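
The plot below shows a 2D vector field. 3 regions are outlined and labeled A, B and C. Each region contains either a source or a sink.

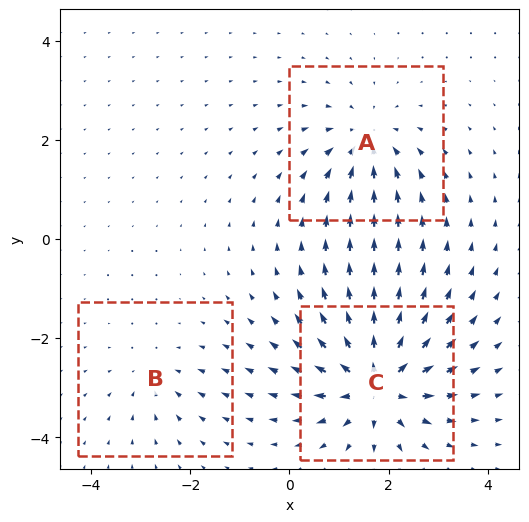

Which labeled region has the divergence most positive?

Divergence at each region's feature centre — A: about -3, B: about -2, C: about +6. Region C is most positive.

C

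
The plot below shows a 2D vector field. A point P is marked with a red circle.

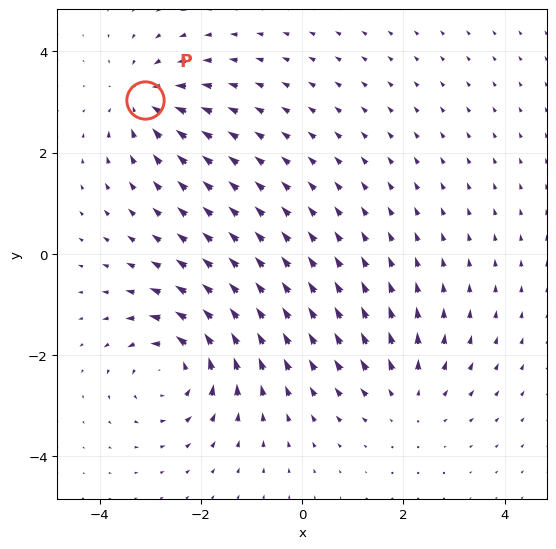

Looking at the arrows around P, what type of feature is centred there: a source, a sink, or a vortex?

At P (-3.1, 3.0) the arrows converge inward. Divergence about -4, curl ≈0 — negative divergence with near-zero curl is a sink.

sink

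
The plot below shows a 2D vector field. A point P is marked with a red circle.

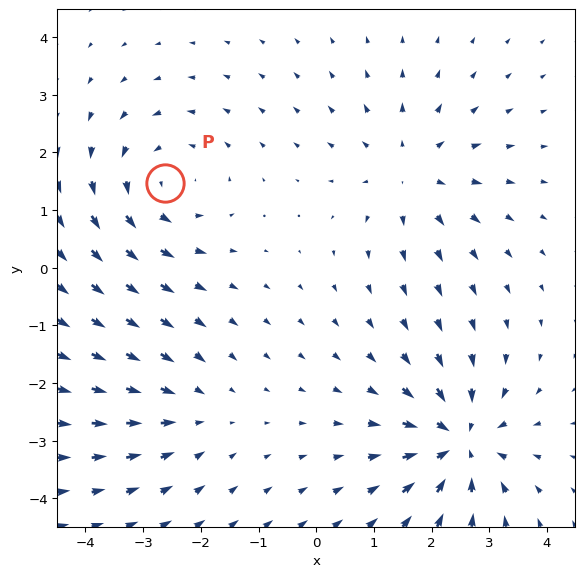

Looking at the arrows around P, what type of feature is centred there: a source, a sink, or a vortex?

vortex

At P (-2.6, 1.5) the arrows circulate counterclockwise. Divergence ≈0, curl about +4 — near-zero divergence with nonzero curl is a vortex.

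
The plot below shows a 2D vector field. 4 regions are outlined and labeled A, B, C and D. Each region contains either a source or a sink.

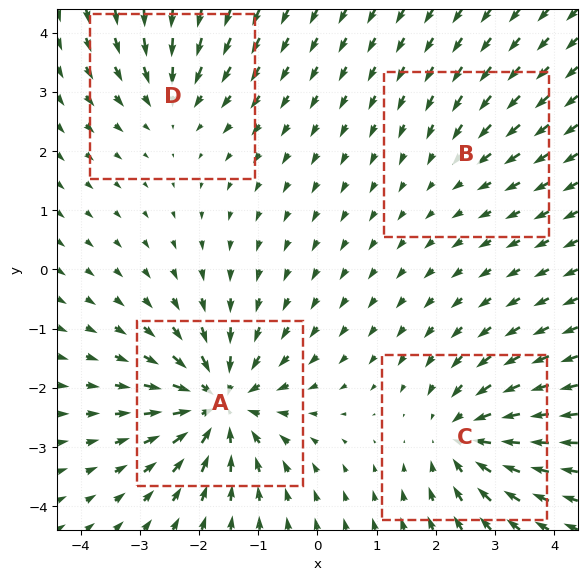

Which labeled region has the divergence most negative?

Divergence at each region's feature centre — A: about -7, B: about -2, C: about -5, D: about -4. Region A is most negative.

A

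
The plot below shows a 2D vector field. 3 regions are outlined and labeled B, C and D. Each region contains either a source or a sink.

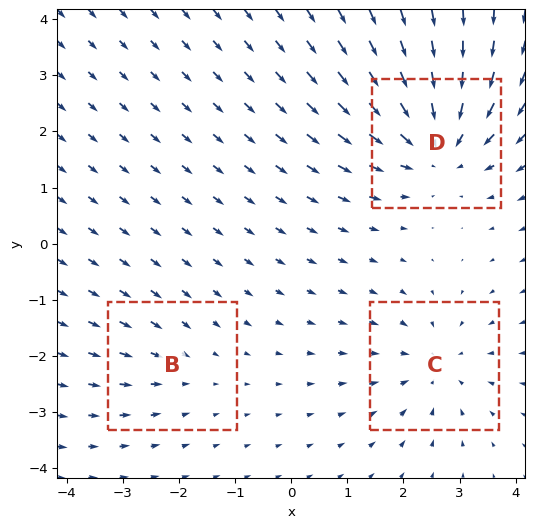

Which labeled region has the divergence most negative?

Divergence at each region's feature centre — B: about -2, C: about -3, D: about -5. Region D is most negative.

D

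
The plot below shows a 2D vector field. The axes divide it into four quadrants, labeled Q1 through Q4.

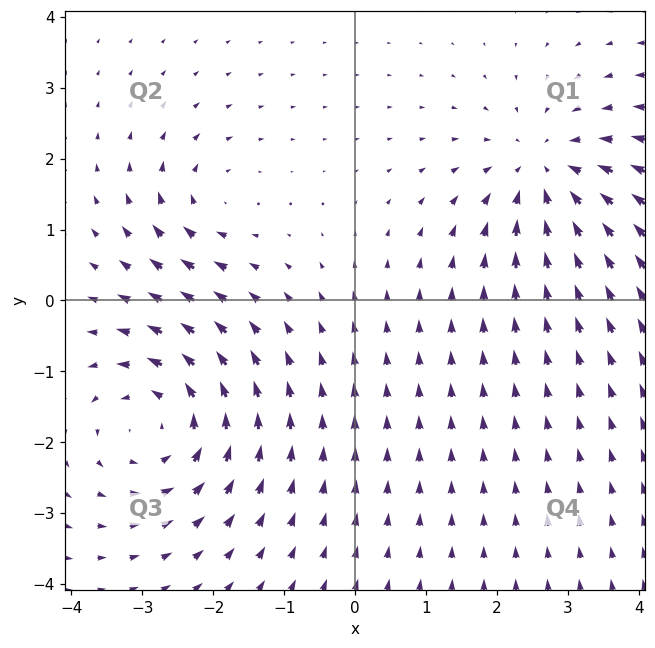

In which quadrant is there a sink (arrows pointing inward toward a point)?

Q1

The sink sits at approximately (2.7, 1.8), which lies in quadrant Q1. The divergence there is about -4, negative as expected for a sink.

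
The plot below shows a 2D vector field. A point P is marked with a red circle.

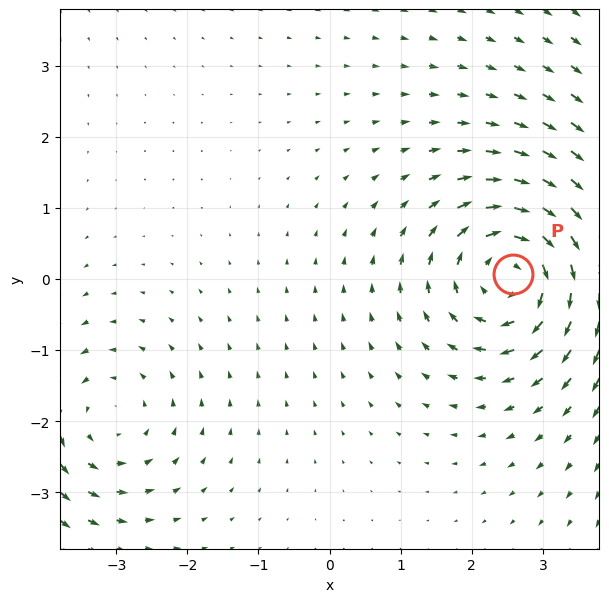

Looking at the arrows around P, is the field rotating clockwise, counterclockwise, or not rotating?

clockwise

Near P at (2.6, 0.1) the arrows circulate clockwise. The curl (z-component) there is about -5; negative curl means clockwise rotation.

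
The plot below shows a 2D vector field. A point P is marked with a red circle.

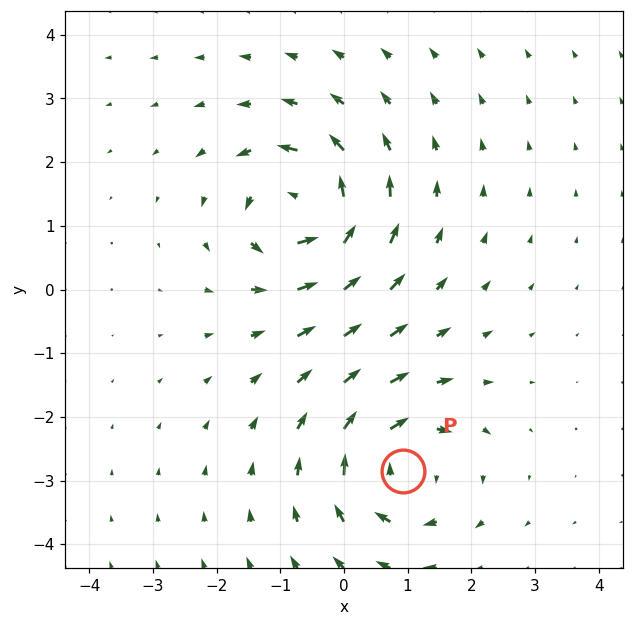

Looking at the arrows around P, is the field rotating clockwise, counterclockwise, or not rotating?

Near P at (0.9, -2.8) the arrows circulate clockwise. The curl (z-component) there is about -5; negative curl means clockwise rotation.

clockwise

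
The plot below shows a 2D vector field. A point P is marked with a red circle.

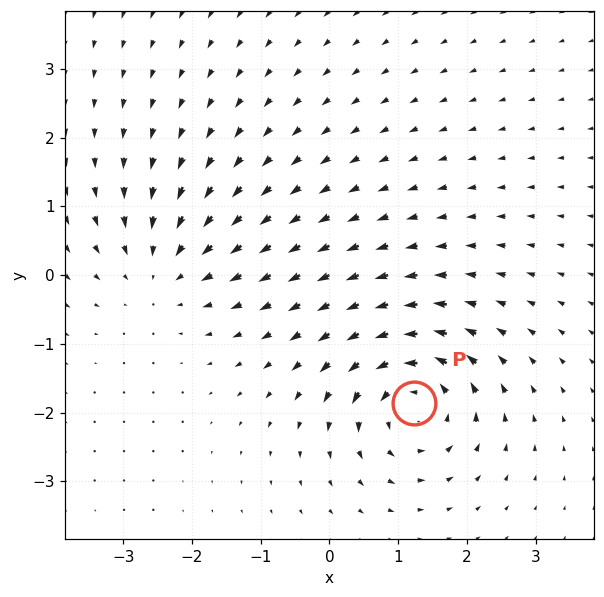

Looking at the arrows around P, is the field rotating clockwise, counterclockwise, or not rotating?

Near P at (1.2, -1.9) the arrows circulate counterclockwise. The curl (z-component) there is about +6; positive curl means counterclockwise rotation.

counterclockwise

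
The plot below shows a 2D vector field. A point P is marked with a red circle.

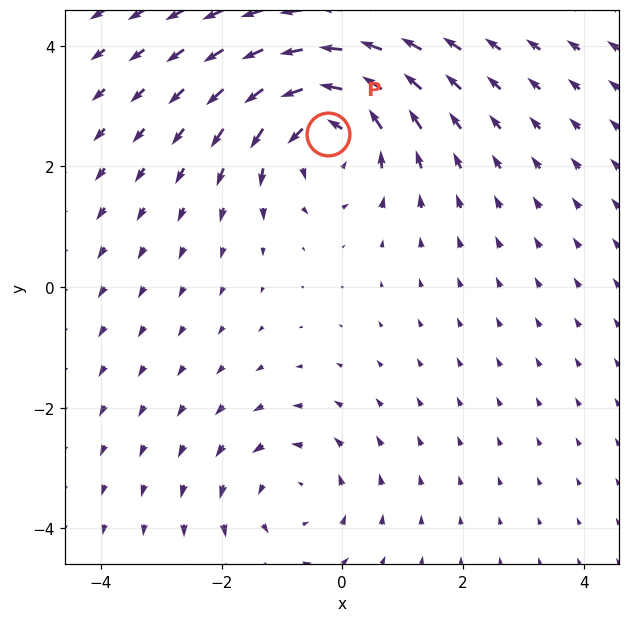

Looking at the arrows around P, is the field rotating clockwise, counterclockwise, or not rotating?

counterclockwise

Near P at (-0.2, 2.5) the arrows circulate counterclockwise. The curl (z-component) there is about +4; positive curl means counterclockwise rotation.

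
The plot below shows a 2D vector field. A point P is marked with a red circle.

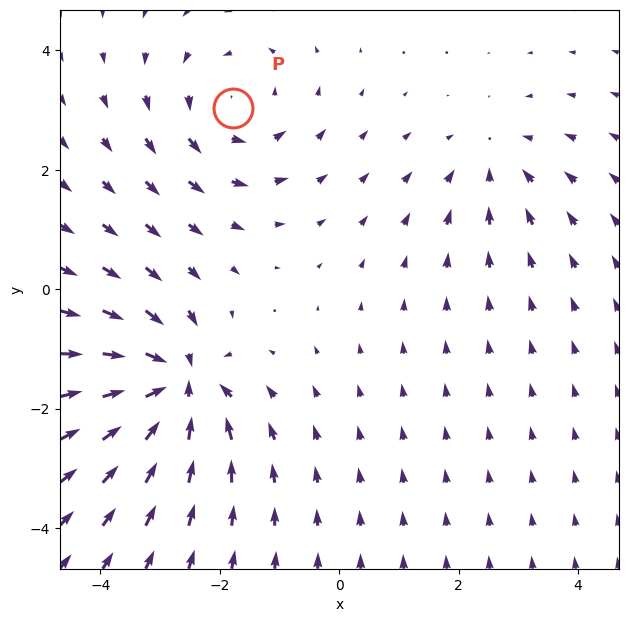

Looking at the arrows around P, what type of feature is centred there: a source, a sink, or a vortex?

vortex

At P (-1.8, 3.0) the arrows circulate counterclockwise. Divergence ≈0, curl about +3 — near-zero divergence with nonzero curl is a vortex.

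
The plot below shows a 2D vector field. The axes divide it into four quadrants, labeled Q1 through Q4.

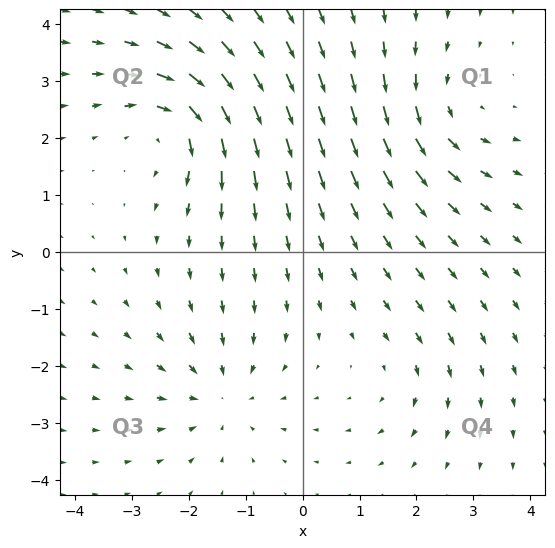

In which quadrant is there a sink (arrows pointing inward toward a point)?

The sink sits at approximately (-1.4, -2.5), which lies in quadrant Q3. The divergence there is about -4, negative as expected for a sink.

Q3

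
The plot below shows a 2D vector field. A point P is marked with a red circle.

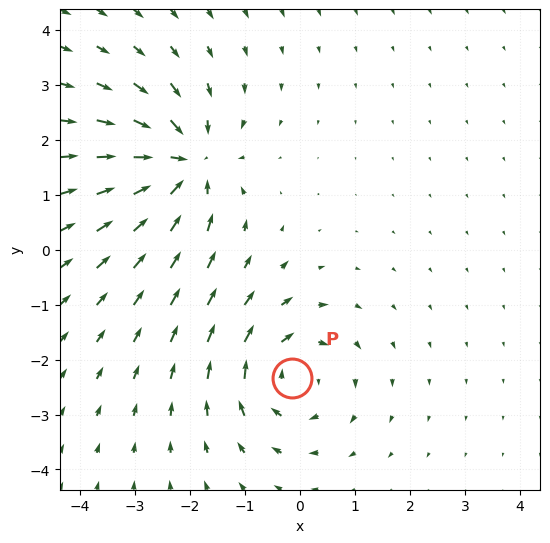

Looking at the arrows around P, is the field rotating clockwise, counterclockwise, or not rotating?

Near P at (-0.1, -2.3) the arrows circulate clockwise. The curl (z-component) there is about -5; negative curl means clockwise rotation.

clockwise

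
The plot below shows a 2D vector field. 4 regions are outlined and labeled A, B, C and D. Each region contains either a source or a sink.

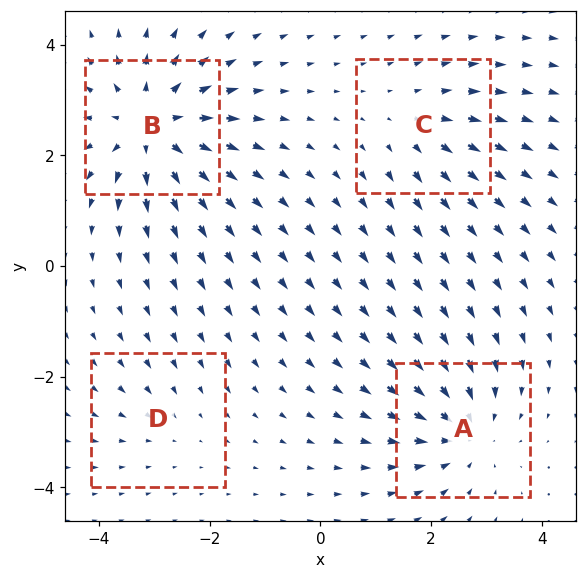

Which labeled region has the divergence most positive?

B

Divergence at each region's feature centre — A: about -5, B: about +7, C: about +3, D: about -2. Region B is most positive.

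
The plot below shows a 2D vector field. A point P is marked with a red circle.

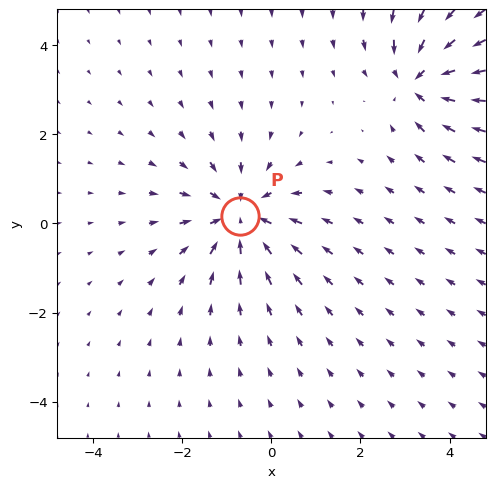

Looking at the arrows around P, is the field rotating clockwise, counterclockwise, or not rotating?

not rotating

Near P at (-0.7, 0.2) the arrows show no circulation. The curl there is ≈0.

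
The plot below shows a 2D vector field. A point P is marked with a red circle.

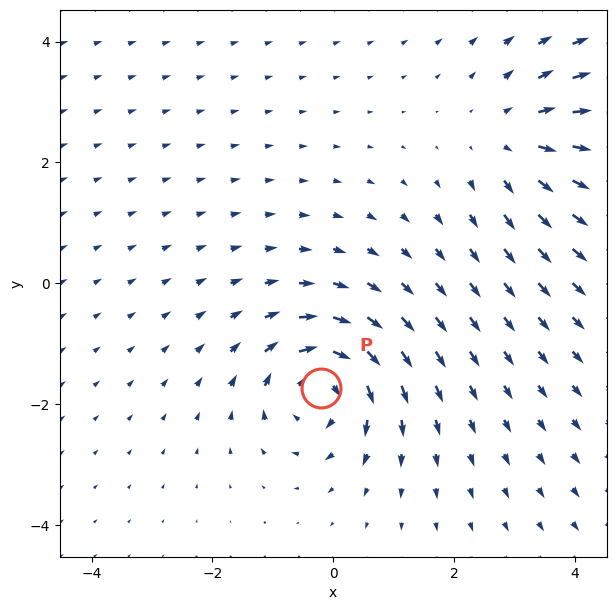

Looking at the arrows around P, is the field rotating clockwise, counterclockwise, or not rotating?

clockwise

Near P at (-0.2, -1.7) the arrows circulate clockwise. The curl (z-component) there is about -5; negative curl means clockwise rotation.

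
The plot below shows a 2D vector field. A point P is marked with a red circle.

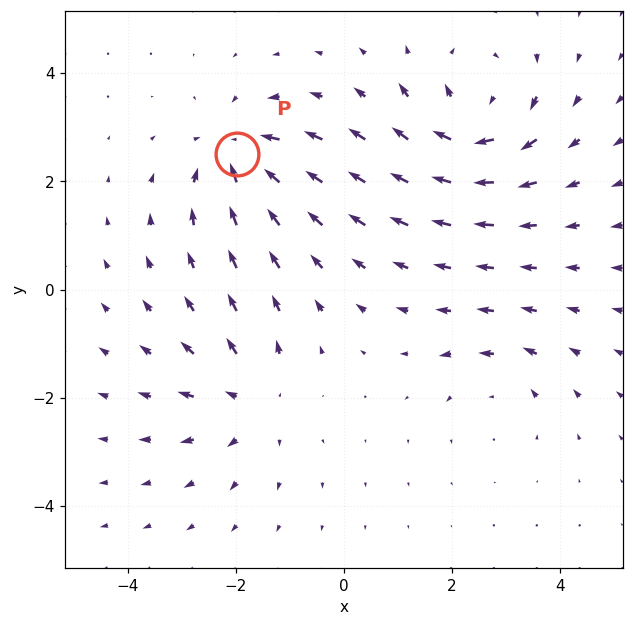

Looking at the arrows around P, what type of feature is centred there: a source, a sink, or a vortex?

At P (-2.0, 2.5) the arrows converge inward. Divergence about -5, curl ≈0 — negative divergence with near-zero curl is a sink.

sink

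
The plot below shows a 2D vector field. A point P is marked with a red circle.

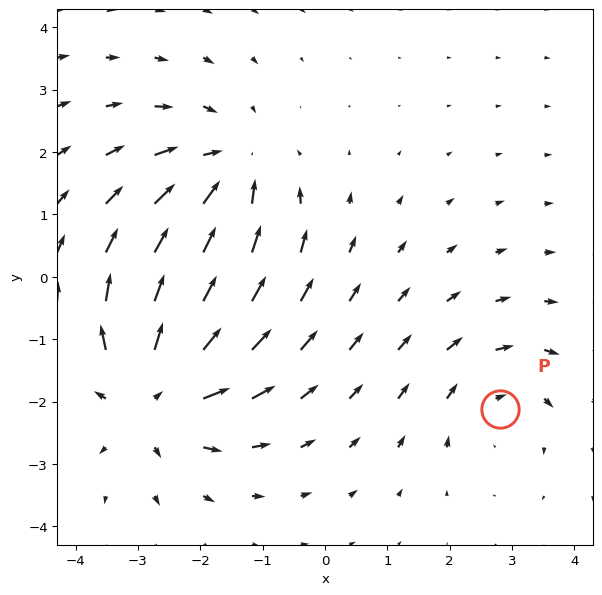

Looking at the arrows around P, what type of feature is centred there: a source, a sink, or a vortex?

At P (2.8, -2.1) the arrows circulate clockwise. Divergence ≈0, curl about -2 — near-zero divergence with nonzero curl is a vortex.

vortex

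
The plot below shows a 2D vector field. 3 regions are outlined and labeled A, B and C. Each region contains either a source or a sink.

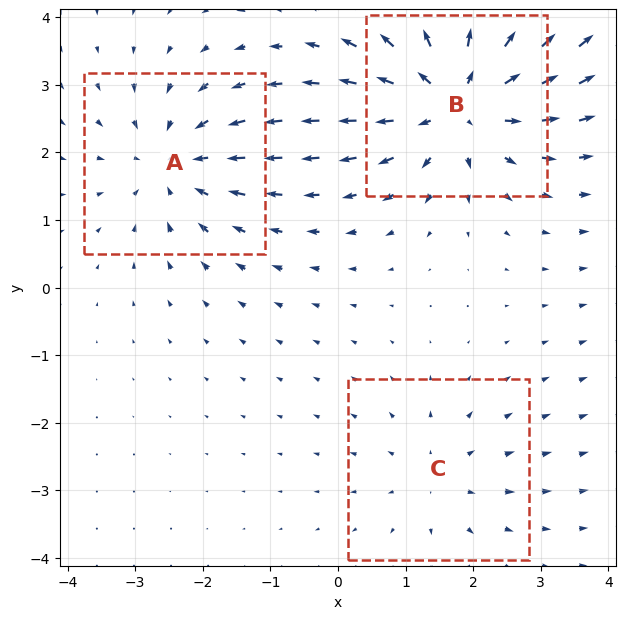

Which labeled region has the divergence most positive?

Divergence at each region's feature centre — A: about -3, B: about +5, C: about +2. Region B is most positive.

B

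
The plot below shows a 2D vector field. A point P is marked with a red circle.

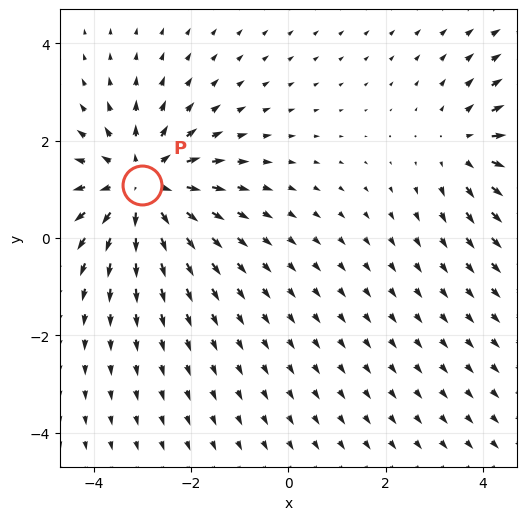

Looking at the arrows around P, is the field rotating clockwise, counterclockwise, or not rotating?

not rotating

Near P at (-3.0, 1.1) the arrows show no circulation. The curl there is ≈0.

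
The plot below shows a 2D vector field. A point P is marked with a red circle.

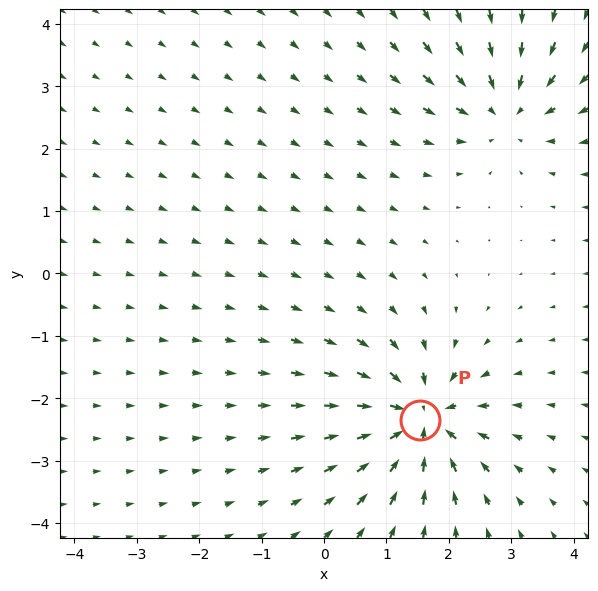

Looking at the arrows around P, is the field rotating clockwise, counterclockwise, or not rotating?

Near P at (1.5, -2.3) the arrows show no circulation. The curl there is ≈0.

not rotating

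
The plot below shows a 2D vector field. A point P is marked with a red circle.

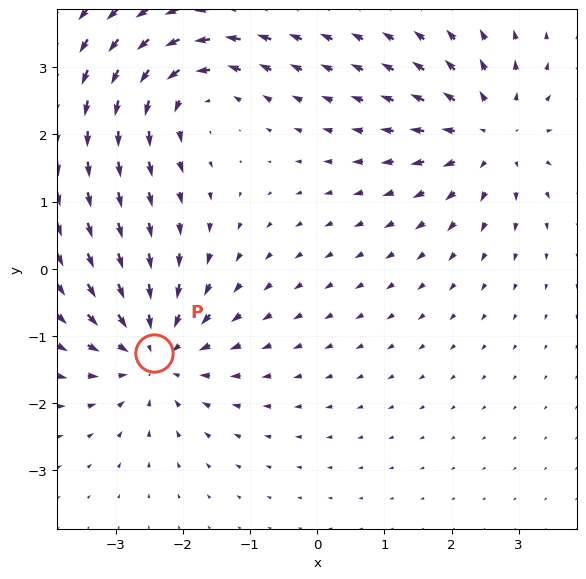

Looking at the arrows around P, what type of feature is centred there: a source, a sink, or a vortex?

At P (-2.4, -1.3) the arrows converge inward. Divergence about -4, curl ≈0 — negative divergence with near-zero curl is a sink.

sink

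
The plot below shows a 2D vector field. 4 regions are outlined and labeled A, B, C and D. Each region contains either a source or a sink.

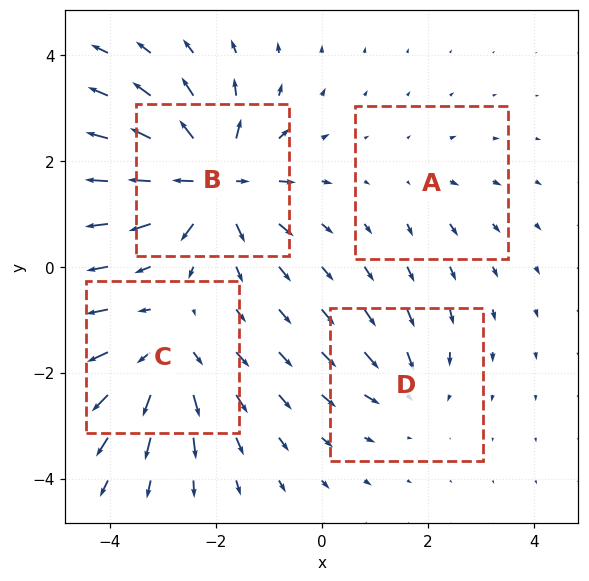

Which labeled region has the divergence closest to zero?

A

Divergence at each region's feature centre — A: about +2, B: about +9, C: about +6, D: about -4. Region A is closest to zero.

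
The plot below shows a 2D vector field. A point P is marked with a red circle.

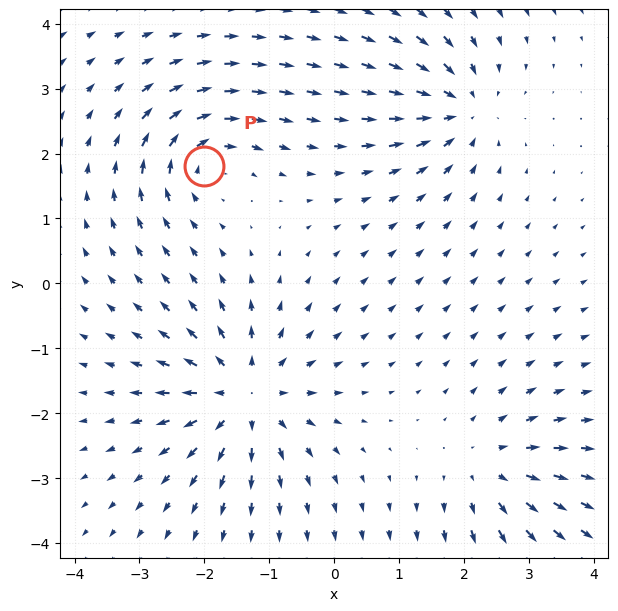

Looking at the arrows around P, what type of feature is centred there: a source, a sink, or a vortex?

At P (-2.0, 1.8) the arrows circulate clockwise. Divergence ≈0, curl about -5 — near-zero divergence with nonzero curl is a vortex.

vortex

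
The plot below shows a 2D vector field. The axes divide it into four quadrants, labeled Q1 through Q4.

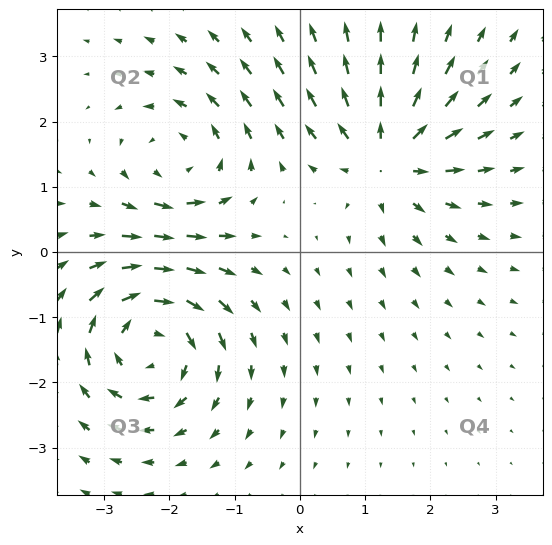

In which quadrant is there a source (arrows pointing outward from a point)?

The source sits at approximately (1.4, 1.5), which lies in quadrant Q1. The divergence there is about +5, positive as expected for a source.

Q1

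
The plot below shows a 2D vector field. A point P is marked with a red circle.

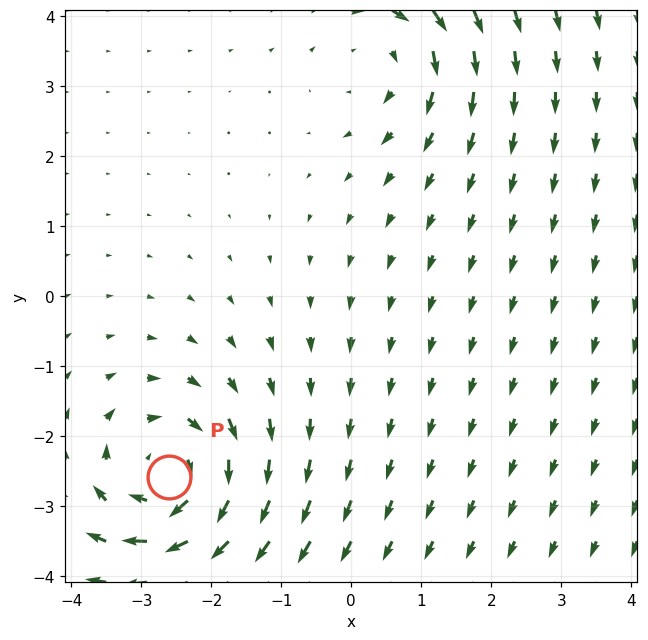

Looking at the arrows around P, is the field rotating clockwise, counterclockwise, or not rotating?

Near P at (-2.6, -2.6) the arrows circulate clockwise. The curl (z-component) there is about -4; negative curl means clockwise rotation.

clockwise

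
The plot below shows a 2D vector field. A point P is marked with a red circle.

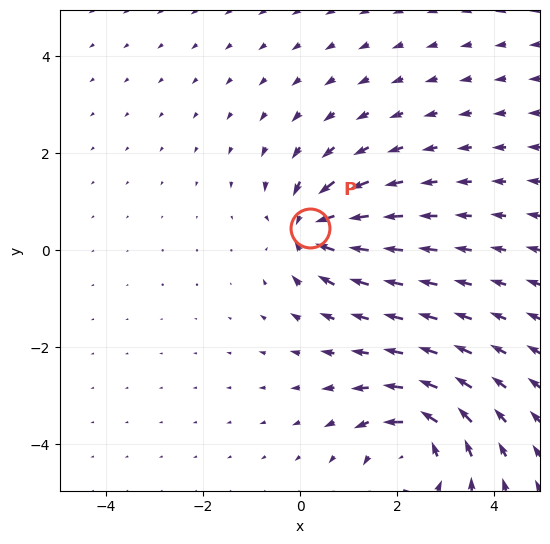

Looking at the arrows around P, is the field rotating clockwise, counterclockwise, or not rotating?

not rotating

Near P at (0.2, 0.5) the arrows show no circulation. The curl there is ≈0.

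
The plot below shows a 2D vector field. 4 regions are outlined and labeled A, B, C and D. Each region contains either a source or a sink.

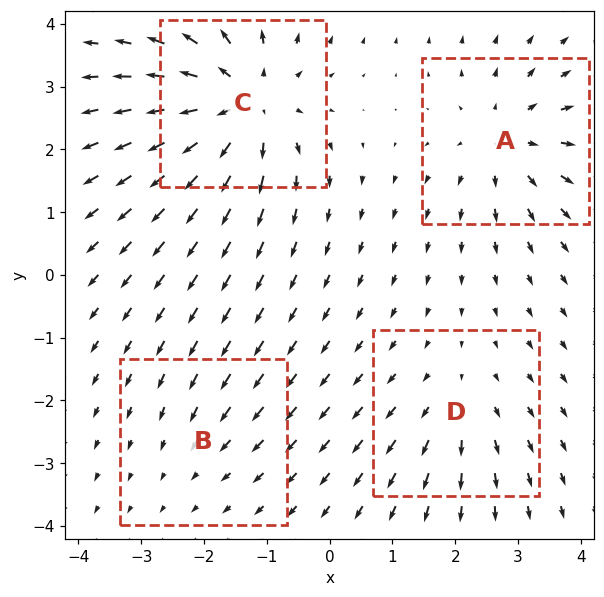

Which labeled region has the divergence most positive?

C

Divergence at each region's feature centre — A: about +5, B: about -2, C: about +8, D: about +3. Region C is most positive.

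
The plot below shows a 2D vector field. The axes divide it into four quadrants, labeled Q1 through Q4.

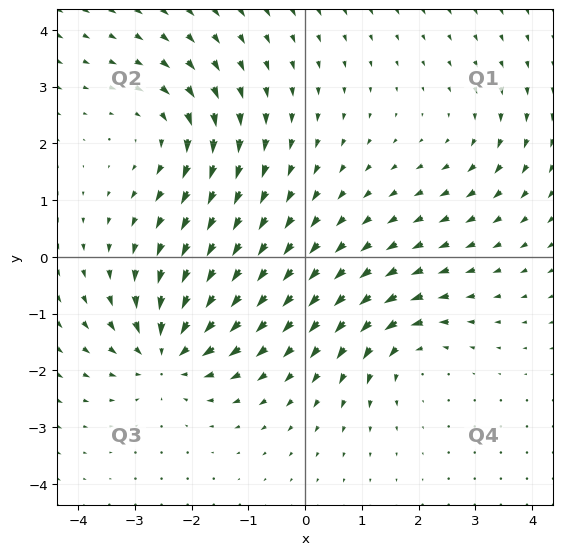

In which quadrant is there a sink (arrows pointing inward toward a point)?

The sink sits at approximately (-2.4, -1.7), which lies in quadrant Q3. The divergence there is about -6, negative as expected for a sink.

Q3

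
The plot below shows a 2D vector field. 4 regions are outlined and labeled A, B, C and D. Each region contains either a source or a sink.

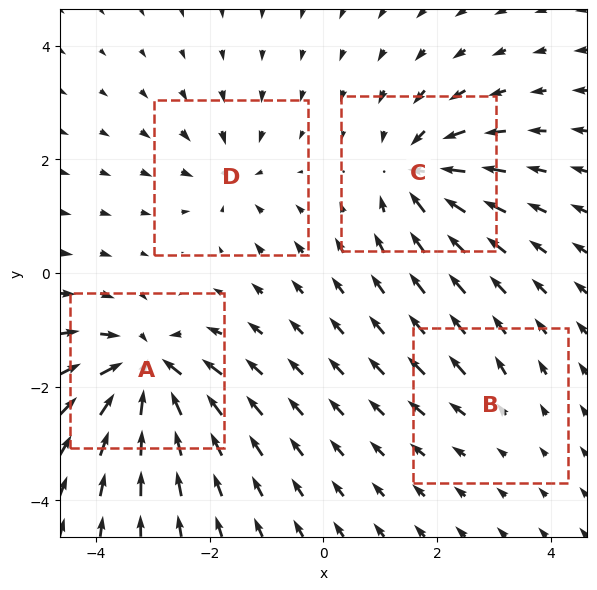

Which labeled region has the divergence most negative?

A

Divergence at each region's feature centre — A: about -9, B: about +2, C: about -7, D: about -4. Region A is most negative.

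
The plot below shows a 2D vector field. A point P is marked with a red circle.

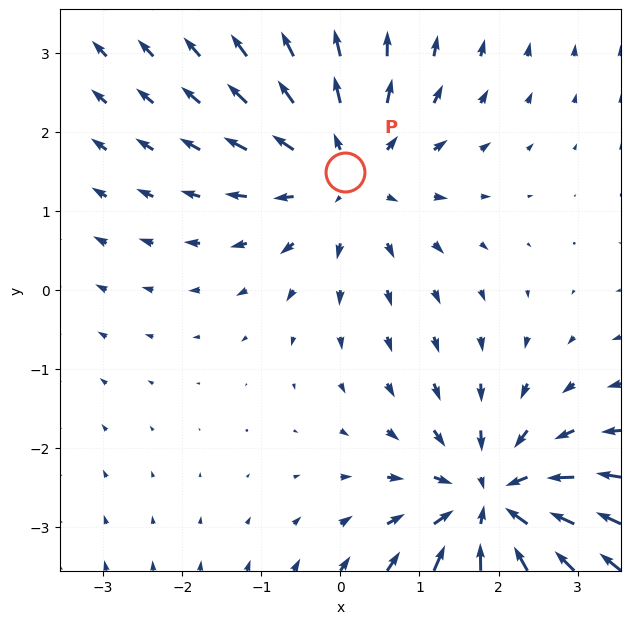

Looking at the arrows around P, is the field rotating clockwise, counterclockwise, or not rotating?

not rotating

Near P at (0.1, 1.5) the arrows show no circulation. The curl there is ≈0.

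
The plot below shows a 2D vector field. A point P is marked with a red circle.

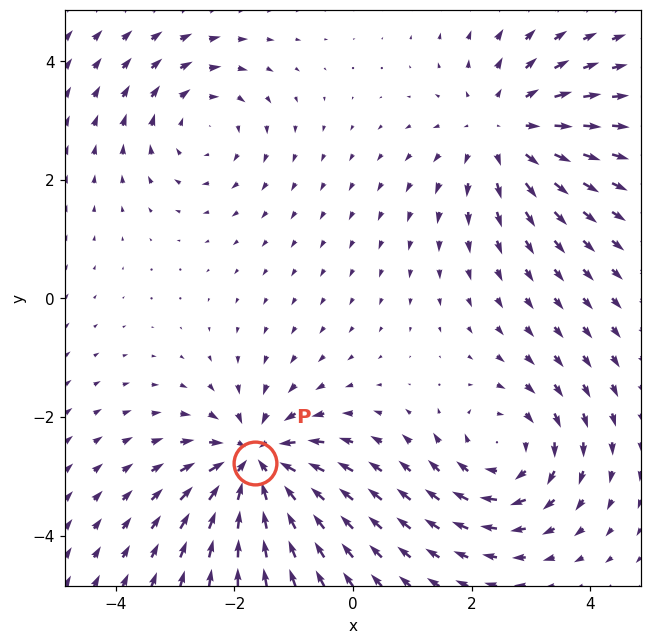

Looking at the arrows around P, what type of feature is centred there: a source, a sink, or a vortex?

sink

At P (-1.6, -2.8) the arrows converge inward. Divergence about -6, curl ≈0 — negative divergence with near-zero curl is a sink.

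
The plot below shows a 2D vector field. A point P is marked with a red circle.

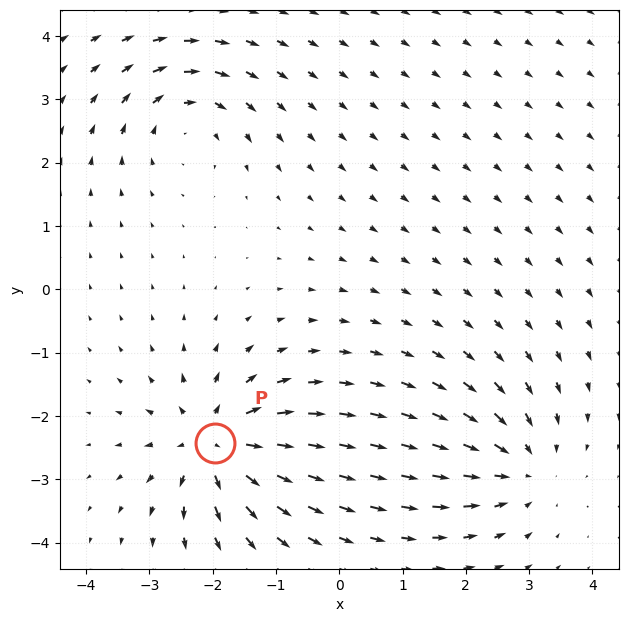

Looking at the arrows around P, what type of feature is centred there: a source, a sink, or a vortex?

source

At P (-2.0, -2.4) the arrows spread outward. Divergence about +5, curl ≈0 — positive divergence with near-zero curl is a source.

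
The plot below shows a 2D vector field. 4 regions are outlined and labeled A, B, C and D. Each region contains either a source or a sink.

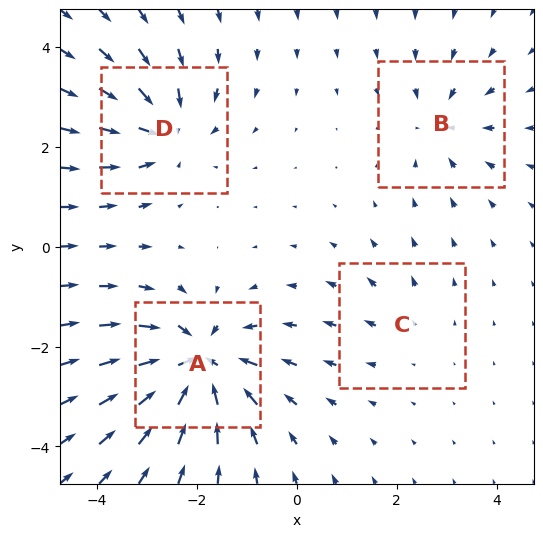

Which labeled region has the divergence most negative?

Divergence at each region's feature centre — A: about -8, B: about -4, C: about +2, D: about -5. Region A is most negative.

A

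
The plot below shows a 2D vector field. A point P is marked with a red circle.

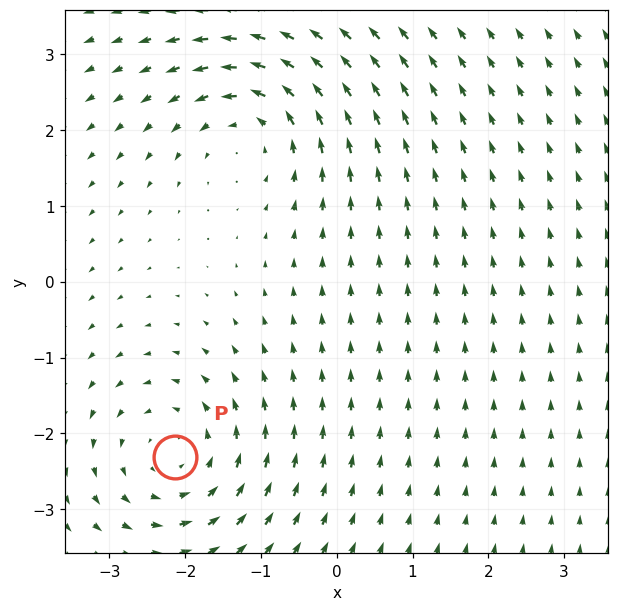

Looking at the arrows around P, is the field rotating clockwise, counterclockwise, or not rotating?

counterclockwise

Near P at (-2.1, -2.3) the arrows circulate counterclockwise. The curl (z-component) there is about +3; positive curl means counterclockwise rotation.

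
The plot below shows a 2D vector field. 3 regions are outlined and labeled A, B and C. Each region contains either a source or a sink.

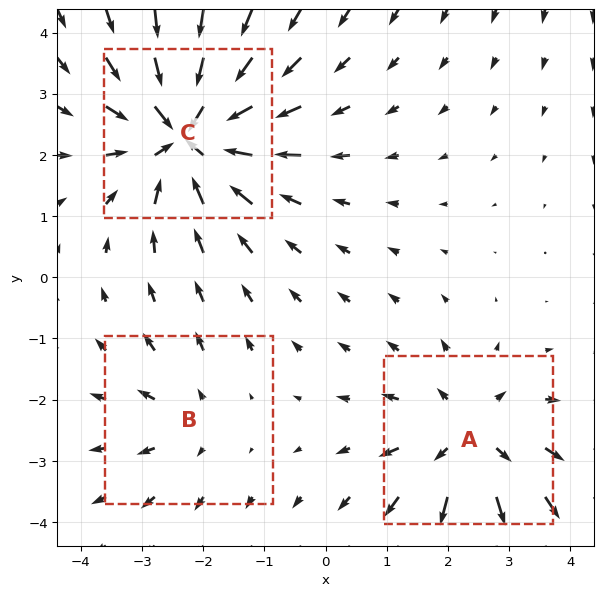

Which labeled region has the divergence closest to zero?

B

Divergence at each region's feature centre — A: about +3, B: about +2, C: about -5. Region B is closest to zero.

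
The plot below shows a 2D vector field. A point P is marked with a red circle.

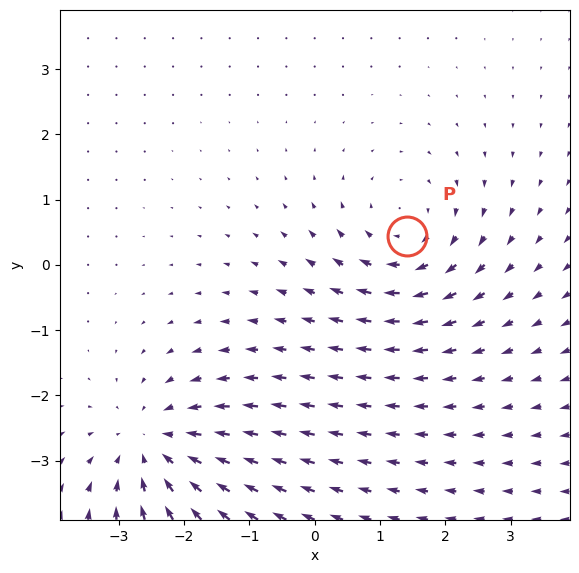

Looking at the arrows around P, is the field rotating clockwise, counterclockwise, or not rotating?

clockwise

Near P at (1.4, 0.4) the arrows circulate clockwise. The curl (z-component) there is about -4; negative curl means clockwise rotation.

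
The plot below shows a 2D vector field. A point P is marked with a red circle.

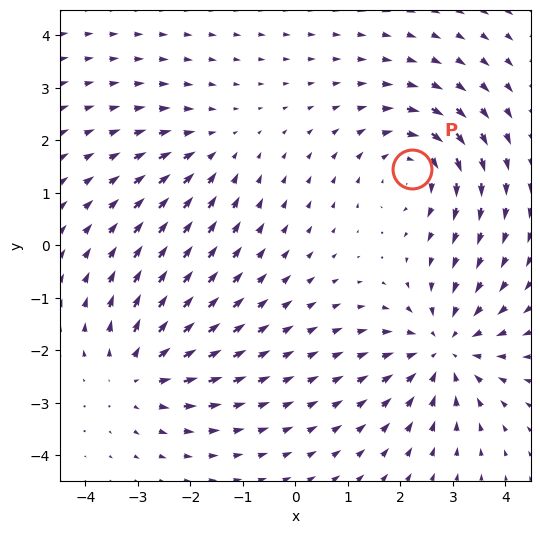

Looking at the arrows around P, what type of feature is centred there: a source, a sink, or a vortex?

At P (2.2, 1.5) the arrows circulate clockwise. Divergence ≈0, curl about -4 — near-zero divergence with nonzero curl is a vortex.

vortex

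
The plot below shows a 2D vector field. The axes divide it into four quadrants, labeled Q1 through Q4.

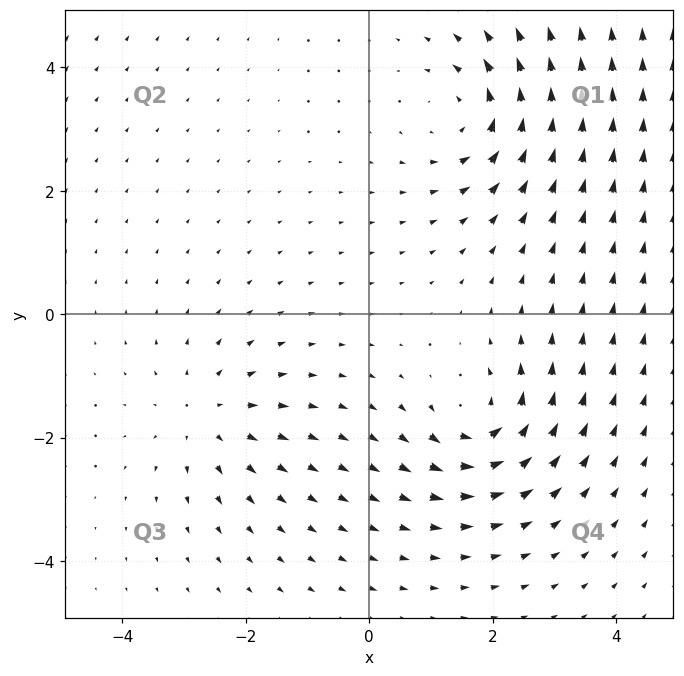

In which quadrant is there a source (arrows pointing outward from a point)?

The source sits at approximately (-2.6, -1.7), which lies in quadrant Q3. The divergence there is about +3, positive as expected for a source.

Q3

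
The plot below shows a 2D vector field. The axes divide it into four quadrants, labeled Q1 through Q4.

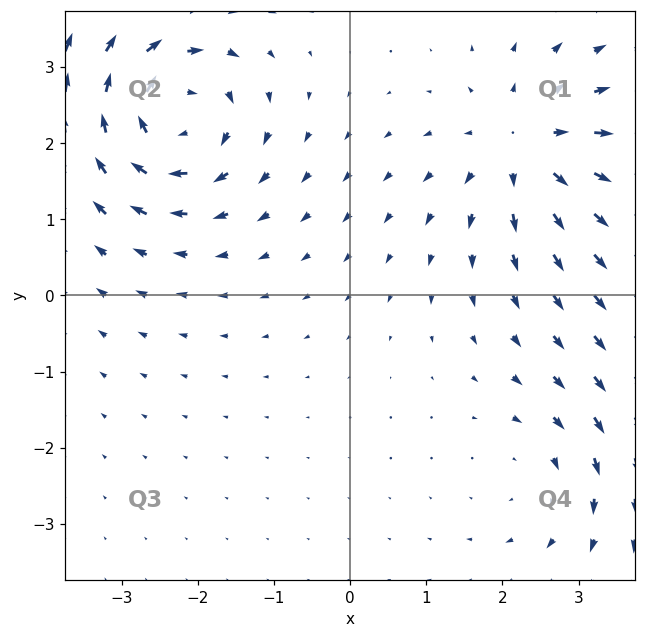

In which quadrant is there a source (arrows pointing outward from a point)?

The source sits at approximately (2.3, 1.9), which lies in quadrant Q1. The divergence there is about +4, positive as expected for a source.

Q1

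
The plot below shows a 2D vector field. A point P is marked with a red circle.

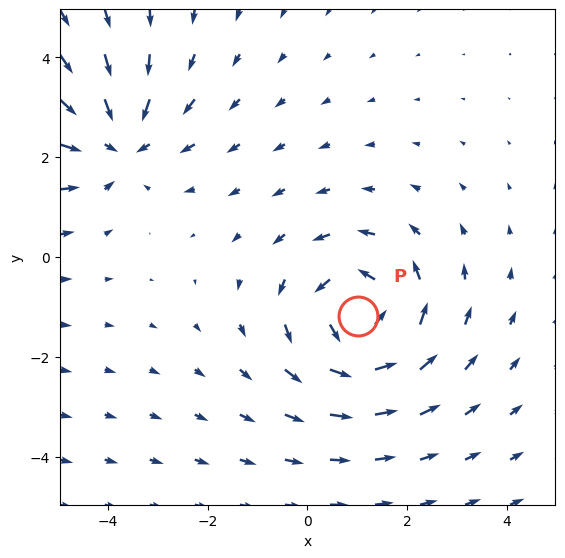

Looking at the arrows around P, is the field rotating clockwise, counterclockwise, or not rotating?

counterclockwise

Near P at (1.0, -1.2) the arrows circulate counterclockwise. The curl (z-component) there is about +4; positive curl means counterclockwise rotation.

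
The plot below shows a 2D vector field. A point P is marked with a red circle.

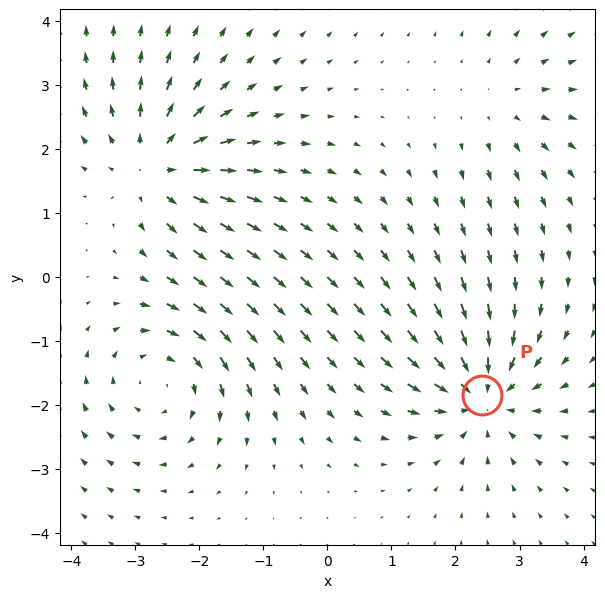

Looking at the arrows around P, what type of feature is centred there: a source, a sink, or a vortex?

sink

At P (2.4, -1.8) the arrows converge inward. Divergence about -5, curl ≈0 — negative divergence with near-zero curl is a sink.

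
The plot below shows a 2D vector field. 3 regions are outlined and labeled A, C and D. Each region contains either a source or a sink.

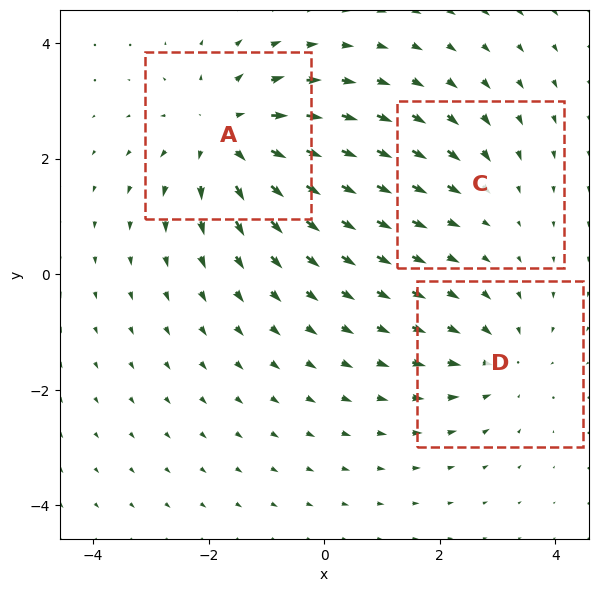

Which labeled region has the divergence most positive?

A

Divergence at each region's feature centre — A: about +4, C: about -2, D: about -3. Region A is most positive.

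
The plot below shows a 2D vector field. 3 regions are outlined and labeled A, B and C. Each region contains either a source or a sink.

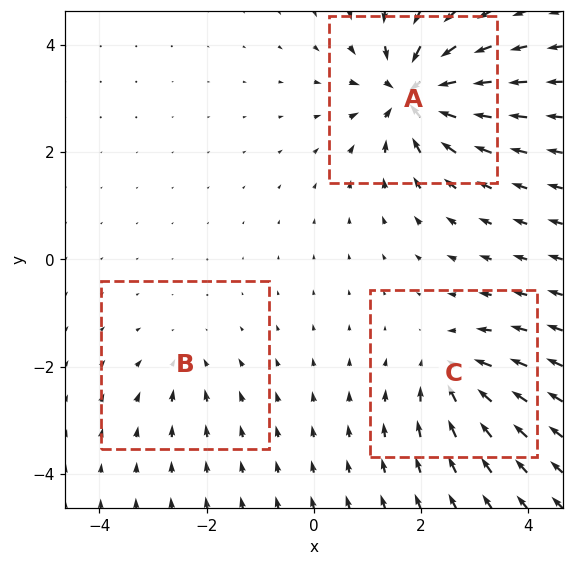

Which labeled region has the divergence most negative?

Divergence at each region's feature centre — A: about -7, B: about -2, C: about -4. Region A is most negative.

A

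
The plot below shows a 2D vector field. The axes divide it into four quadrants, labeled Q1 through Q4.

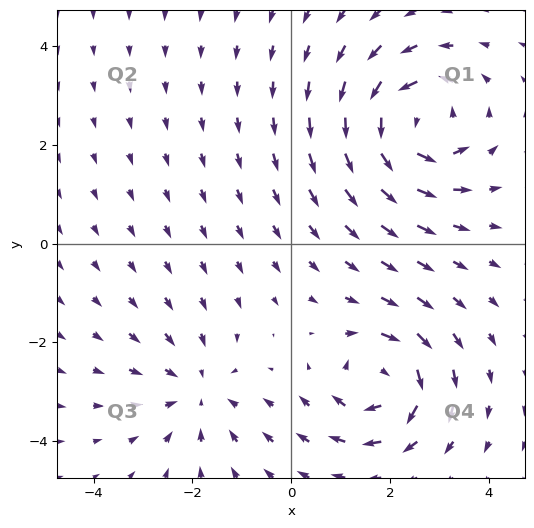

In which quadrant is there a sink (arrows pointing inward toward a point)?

The sink sits at approximately (-1.9, -3.0), which lies in quadrant Q3. The divergence there is about -3, negative as expected for a sink.

Q3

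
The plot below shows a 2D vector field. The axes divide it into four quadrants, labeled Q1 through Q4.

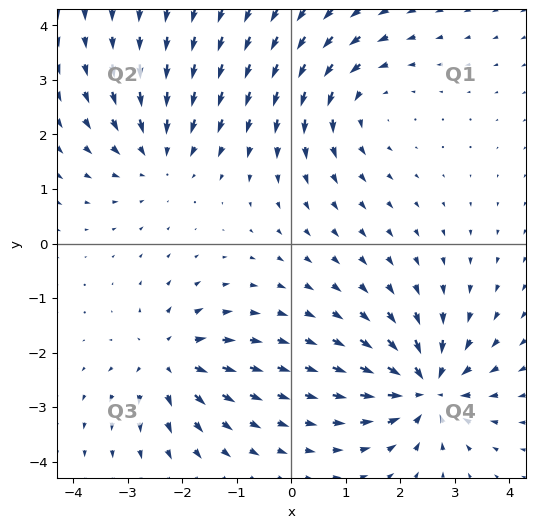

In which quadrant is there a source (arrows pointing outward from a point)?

Q3

The source sits at approximately (-2.3, -2.1), which lies in quadrant Q3. The divergence there is about +4, positive as expected for a source.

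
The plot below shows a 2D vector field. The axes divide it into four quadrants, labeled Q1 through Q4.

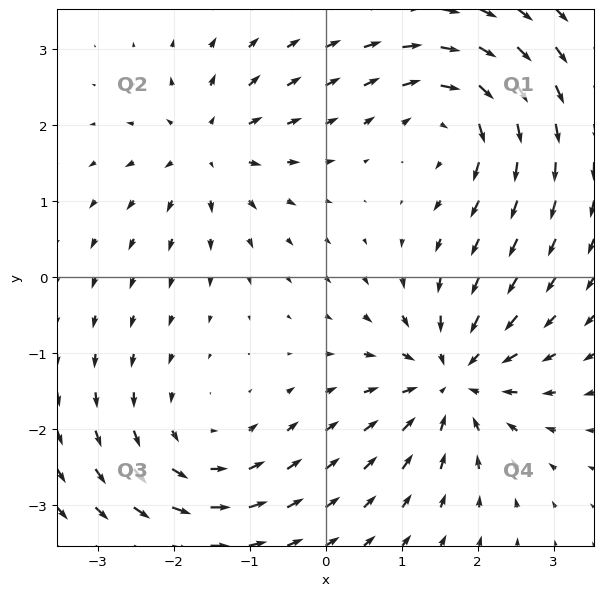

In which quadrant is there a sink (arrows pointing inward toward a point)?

Q4

The sink sits at approximately (1.7, -1.4), which lies in quadrant Q4. The divergence there is about -6, negative as expected for a sink.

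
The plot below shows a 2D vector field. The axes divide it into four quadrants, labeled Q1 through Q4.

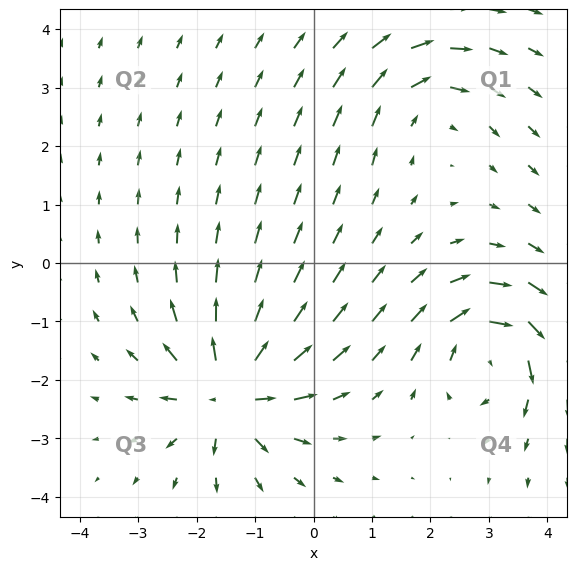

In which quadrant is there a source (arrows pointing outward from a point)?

Q3

The source sits at approximately (-1.4, -2.2), which lies in quadrant Q3. The divergence there is about +7, positive as expected for a source.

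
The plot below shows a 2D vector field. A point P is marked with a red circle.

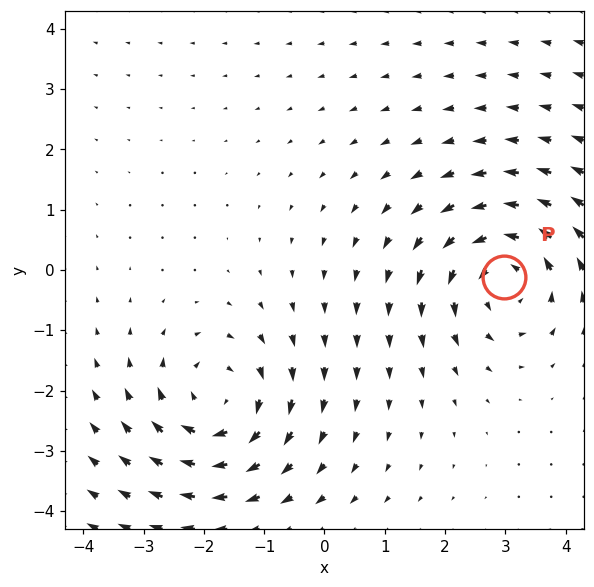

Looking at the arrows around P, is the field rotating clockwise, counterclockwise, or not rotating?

counterclockwise

Near P at (3.0, -0.1) the arrows circulate counterclockwise. The curl (z-component) there is about +5; positive curl means counterclockwise rotation.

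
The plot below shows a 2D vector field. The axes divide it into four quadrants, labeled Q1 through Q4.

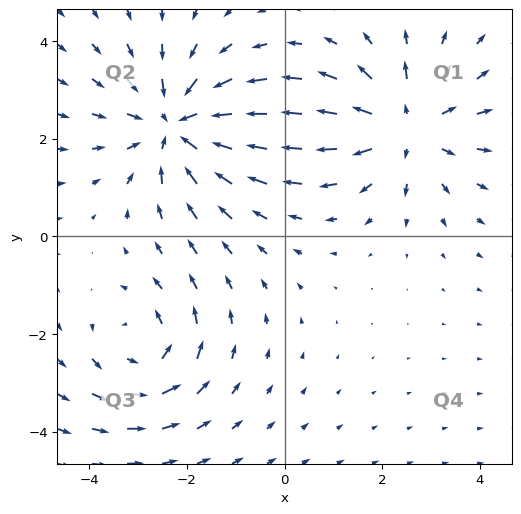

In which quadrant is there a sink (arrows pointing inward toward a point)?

Q2

The sink sits at approximately (-2.2, 2.3), which lies in quadrant Q2. The divergence there is about -4, negative as expected for a sink.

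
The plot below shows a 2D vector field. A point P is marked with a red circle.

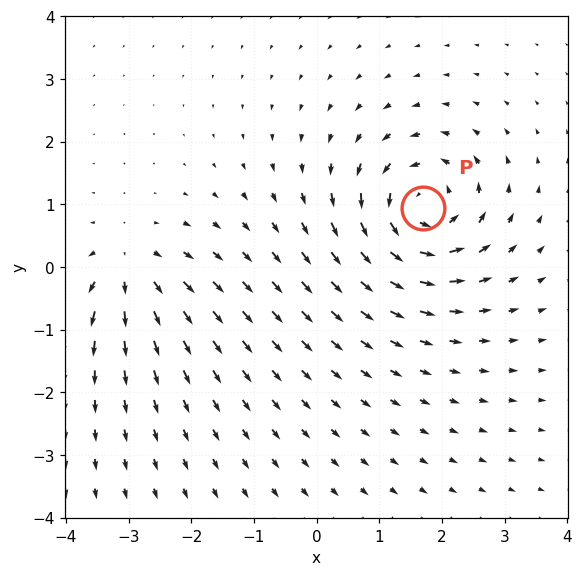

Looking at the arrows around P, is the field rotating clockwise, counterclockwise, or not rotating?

counterclockwise

Near P at (1.7, 0.9) the arrows circulate counterclockwise. The curl (z-component) there is about +5; positive curl means counterclockwise rotation.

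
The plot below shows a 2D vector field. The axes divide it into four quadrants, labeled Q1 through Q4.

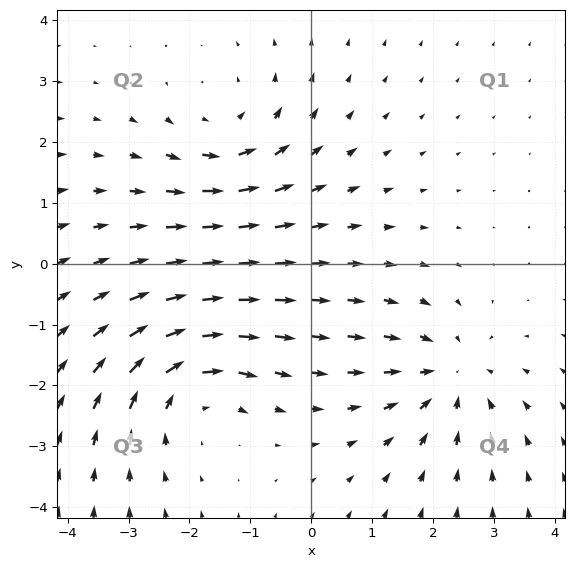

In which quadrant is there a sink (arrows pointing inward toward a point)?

Q4

The sink sits at approximately (2.3, -1.8), which lies in quadrant Q4. The divergence there is about -4, negative as expected for a sink.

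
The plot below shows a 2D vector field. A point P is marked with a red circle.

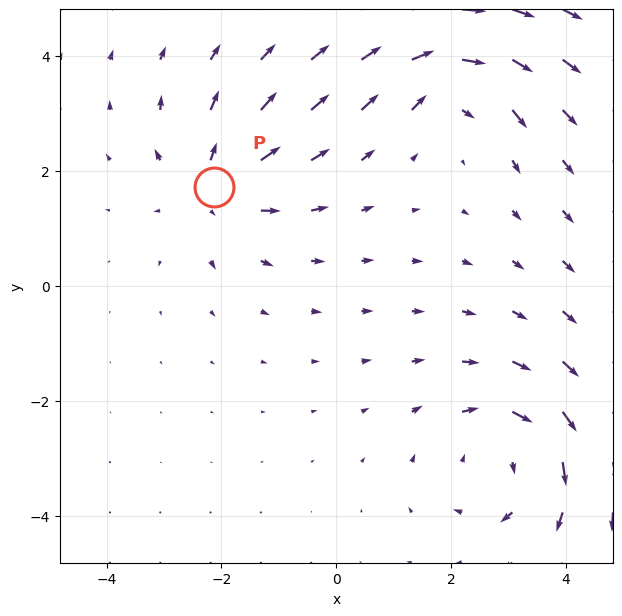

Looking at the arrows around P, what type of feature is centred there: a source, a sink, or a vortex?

source

At P (-2.1, 1.7) the arrows spread outward. Divergence about +3, curl ≈0 — positive divergence with near-zero curl is a source.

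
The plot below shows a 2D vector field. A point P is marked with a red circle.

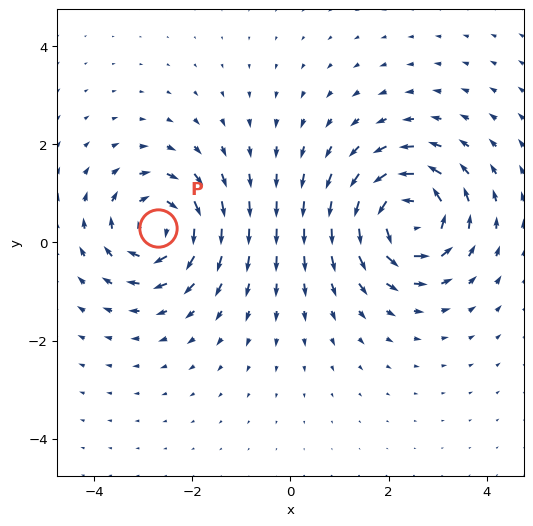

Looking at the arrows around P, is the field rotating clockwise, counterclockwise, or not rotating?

Near P at (-2.7, 0.3) the arrows circulate clockwise. The curl (z-component) there is about -5; negative curl means clockwise rotation.

clockwise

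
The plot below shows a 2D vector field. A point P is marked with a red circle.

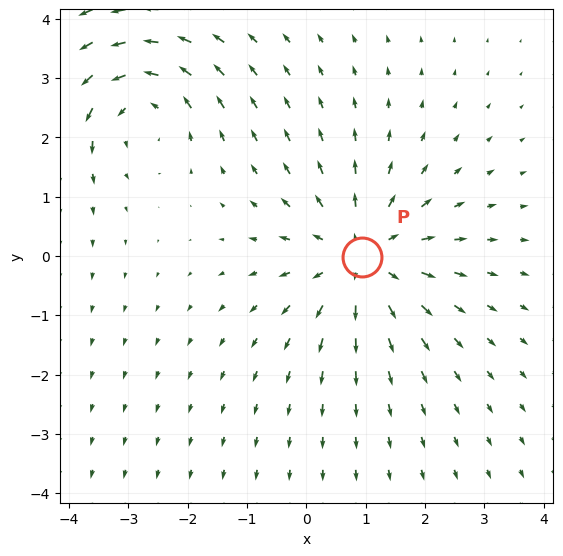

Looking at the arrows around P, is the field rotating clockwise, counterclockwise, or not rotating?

Near P at (0.9, -0.0) the arrows show no circulation. The curl there is ≈0.

not rotating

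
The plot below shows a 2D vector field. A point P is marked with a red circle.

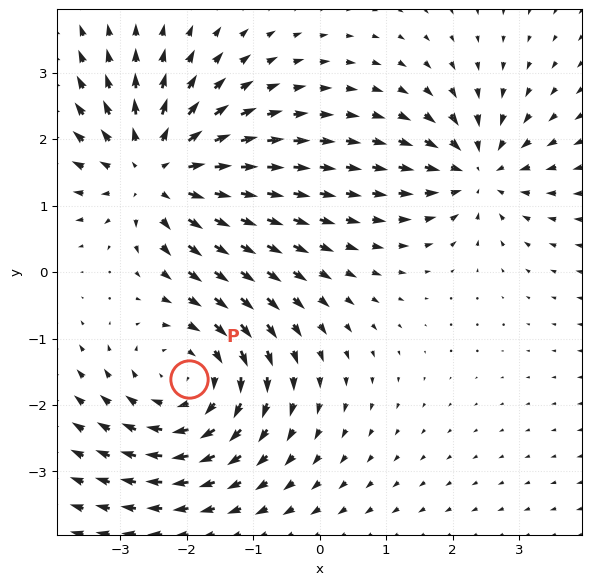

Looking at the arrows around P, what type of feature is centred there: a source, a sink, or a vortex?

vortex

At P (-2.0, -1.6) the arrows circulate clockwise. Divergence ≈0, curl about -4 — near-zero divergence with nonzero curl is a vortex.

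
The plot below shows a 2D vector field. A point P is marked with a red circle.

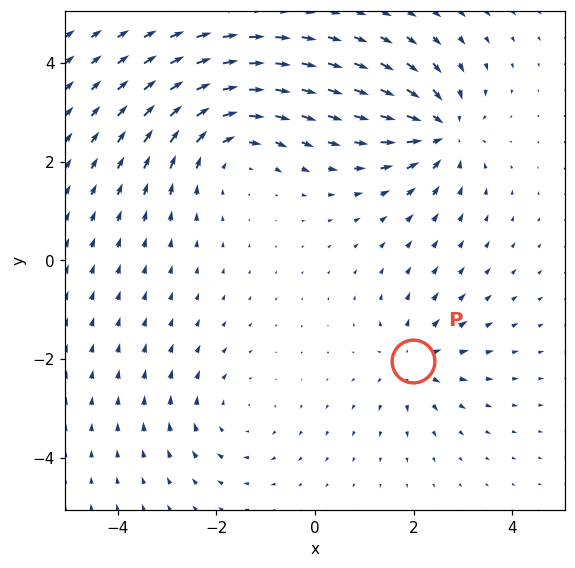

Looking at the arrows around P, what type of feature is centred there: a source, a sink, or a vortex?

At P (2.0, -2.0) the arrows spread outward. Divergence about +4, curl ≈0 — positive divergence with near-zero curl is a source.

source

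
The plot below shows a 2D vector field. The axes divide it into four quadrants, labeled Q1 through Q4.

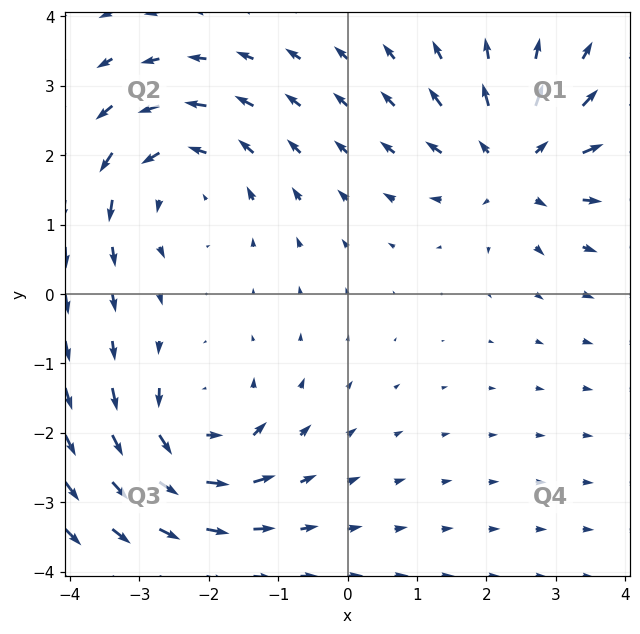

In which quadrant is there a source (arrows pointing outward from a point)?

The source sits at approximately (2.4, 1.9), which lies in quadrant Q1. The divergence there is about +5, positive as expected for a source.

Q1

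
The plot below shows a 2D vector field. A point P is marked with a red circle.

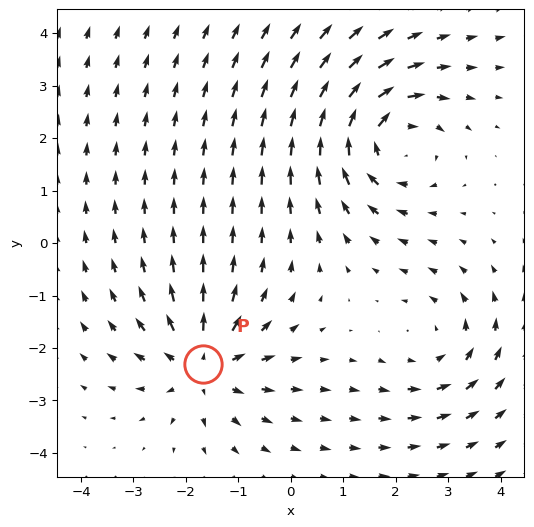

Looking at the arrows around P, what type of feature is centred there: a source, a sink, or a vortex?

At P (-1.7, -2.3) the arrows spread outward. Divergence about +4, curl ≈0 — positive divergence with near-zero curl is a source.

source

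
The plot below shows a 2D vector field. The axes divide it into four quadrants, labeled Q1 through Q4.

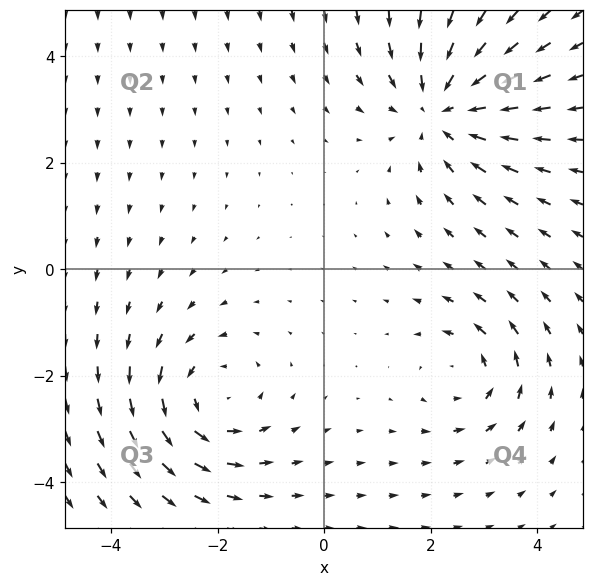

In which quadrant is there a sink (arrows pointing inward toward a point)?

Q1

The sink sits at approximately (2.2, 3.0), which lies in quadrant Q1. The divergence there is about -4, negative as expected for a sink.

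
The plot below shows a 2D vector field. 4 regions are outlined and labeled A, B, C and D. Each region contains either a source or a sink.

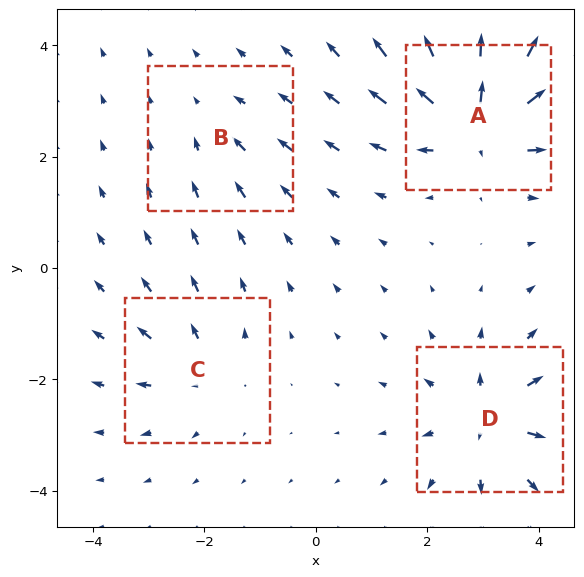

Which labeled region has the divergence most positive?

Divergence at each region's feature centre — A: about +8, B: about -2, C: about +4, D: about +6. Region A is most positive.

A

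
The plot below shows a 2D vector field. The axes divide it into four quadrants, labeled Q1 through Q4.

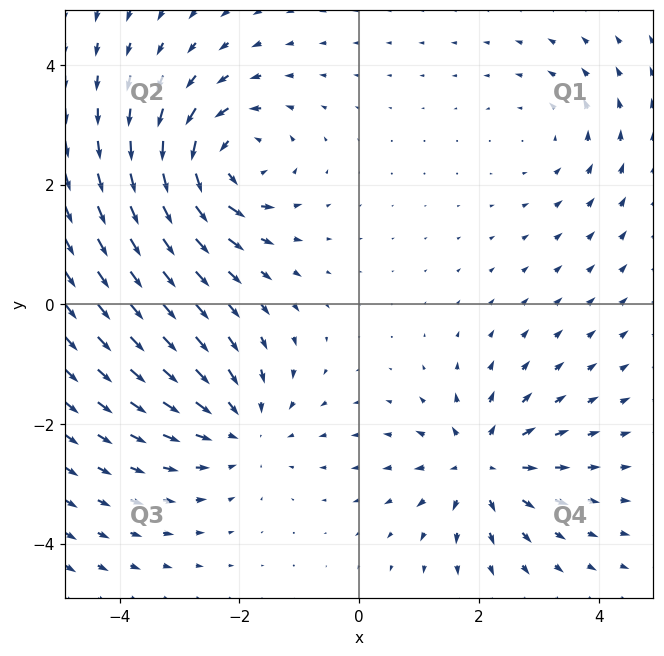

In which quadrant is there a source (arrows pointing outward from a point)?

The source sits at approximately (2.0, -2.7), which lies in quadrant Q4. The divergence there is about +6, positive as expected for a source.

Q4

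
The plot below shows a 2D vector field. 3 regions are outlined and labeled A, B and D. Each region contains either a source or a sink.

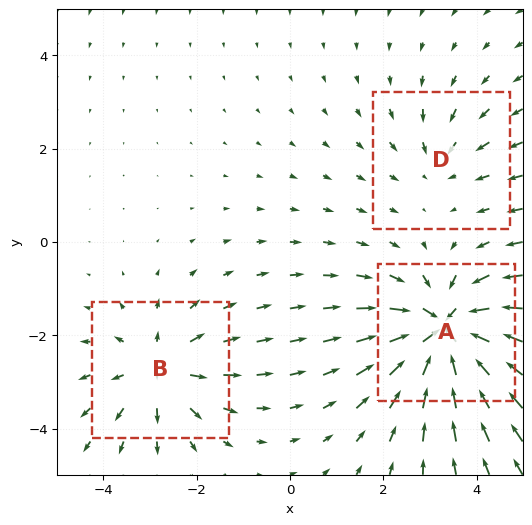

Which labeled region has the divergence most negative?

Divergence at each region's feature centre — A: about -5, B: about +3, D: about -2. Region A is most negative.

A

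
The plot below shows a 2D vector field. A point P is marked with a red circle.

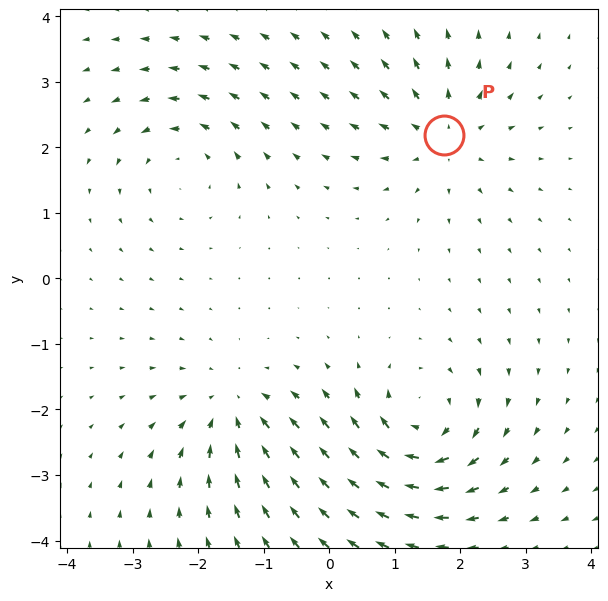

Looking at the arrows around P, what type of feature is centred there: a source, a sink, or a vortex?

source

At P (1.7, 2.2) the arrows spread outward. Divergence about +4, curl ≈0 — positive divergence with near-zero curl is a source.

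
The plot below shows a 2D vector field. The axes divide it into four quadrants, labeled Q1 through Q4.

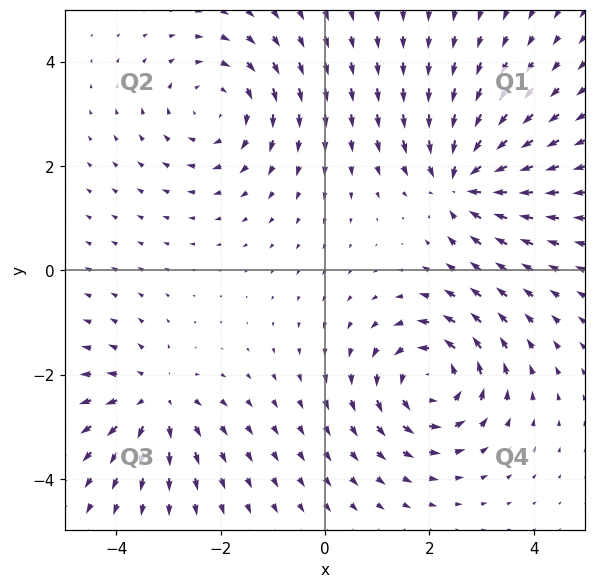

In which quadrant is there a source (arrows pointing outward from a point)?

Q3

The source sits at approximately (-3.3, -2.5), which lies in quadrant Q3. The divergence there is about +4, positive as expected for a source.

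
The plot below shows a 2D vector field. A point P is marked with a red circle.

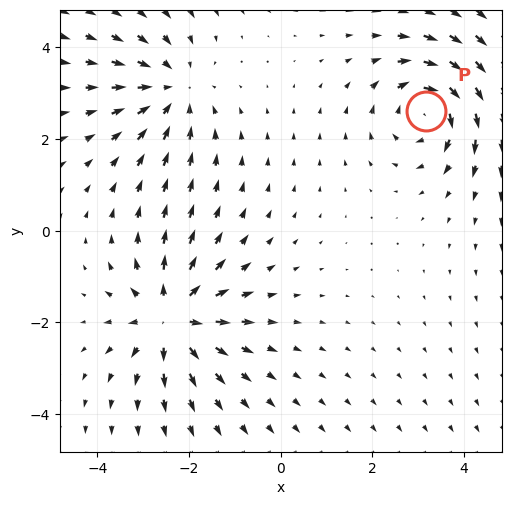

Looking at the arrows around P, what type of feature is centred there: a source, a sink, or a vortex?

vortex

At P (3.2, 2.6) the arrows circulate clockwise. Divergence ≈0, curl about -4 — near-zero divergence with nonzero curl is a vortex.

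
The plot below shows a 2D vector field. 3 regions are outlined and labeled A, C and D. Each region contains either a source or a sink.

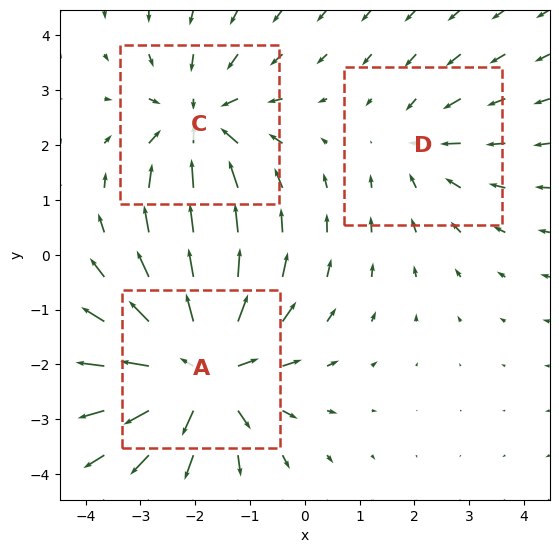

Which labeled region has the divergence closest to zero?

Divergence at each region's feature centre — A: about +5, C: about -3, D: about -2. Region D is closest to zero.

D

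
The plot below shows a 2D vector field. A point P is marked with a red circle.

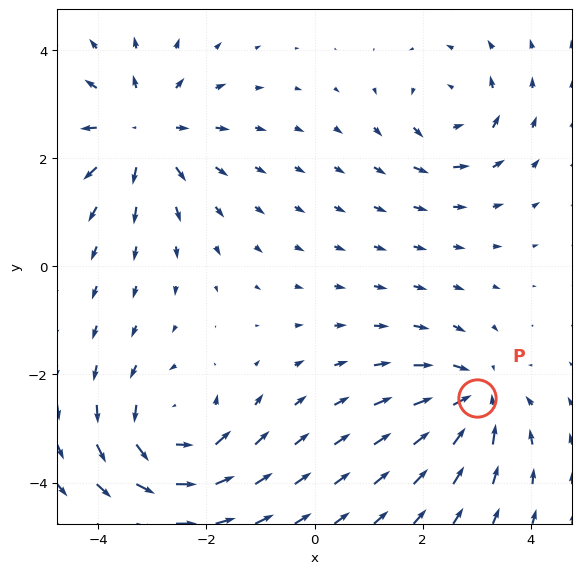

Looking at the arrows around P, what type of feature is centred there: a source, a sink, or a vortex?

sink

At P (3.0, -2.4) the arrows converge inward. Divergence about -5, curl ≈0 — negative divergence with near-zero curl is a sink.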